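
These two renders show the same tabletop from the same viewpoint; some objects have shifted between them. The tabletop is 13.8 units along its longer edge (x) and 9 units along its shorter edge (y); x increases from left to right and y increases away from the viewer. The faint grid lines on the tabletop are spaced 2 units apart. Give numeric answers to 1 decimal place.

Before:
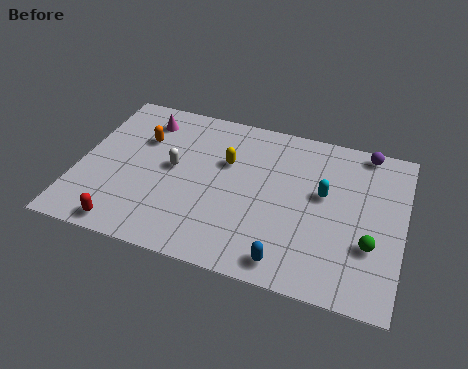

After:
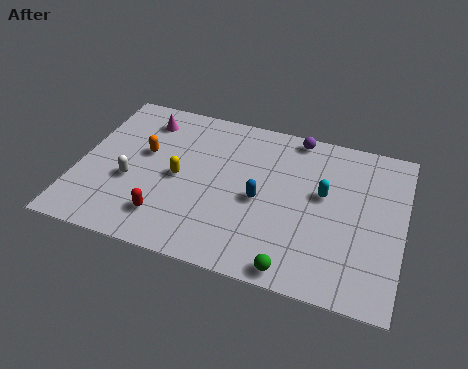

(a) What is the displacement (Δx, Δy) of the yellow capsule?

(-1.9, -1.5)

From the two frames, the yellow capsule sits at roughly (6.2, 5.8) before and (4.3, 4.3) after.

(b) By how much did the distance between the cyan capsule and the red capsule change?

-1.9

They were about 9.1 units apart before and 7.2 after — 1.9 units closer together.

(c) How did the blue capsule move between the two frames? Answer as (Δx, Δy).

(-1.4, 3.0)

The blue capsule was at about (9.2, 1.1) and moved to about (7.8, 4.1).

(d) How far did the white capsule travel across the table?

2.1

From (4.0, 4.8) to (2.3, 3.5), the white capsule covered √(1.7² + 1.3²) ≈ 2.1 units.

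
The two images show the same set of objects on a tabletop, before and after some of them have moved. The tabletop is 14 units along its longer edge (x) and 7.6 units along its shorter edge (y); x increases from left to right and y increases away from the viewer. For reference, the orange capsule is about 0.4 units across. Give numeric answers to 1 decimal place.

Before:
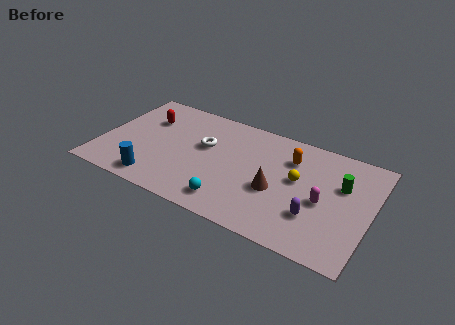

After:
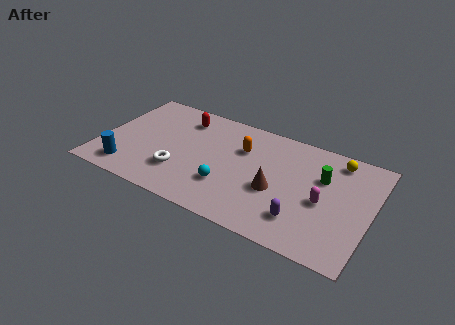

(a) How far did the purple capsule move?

0.8

The purple capsule moved from about (11.3, 2.3) to (10.7, 1.8), a distance of √(0.6² + 0.5²) ≈ 0.8.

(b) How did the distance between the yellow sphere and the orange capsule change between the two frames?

+3.6

They were about 1.4 units apart before and 5.0 after — 3.6 units further apart.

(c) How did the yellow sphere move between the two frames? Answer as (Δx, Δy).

(1.8, 2.2)

The yellow sphere started near (10.2, 4.3) and ended near (12.0, 6.5).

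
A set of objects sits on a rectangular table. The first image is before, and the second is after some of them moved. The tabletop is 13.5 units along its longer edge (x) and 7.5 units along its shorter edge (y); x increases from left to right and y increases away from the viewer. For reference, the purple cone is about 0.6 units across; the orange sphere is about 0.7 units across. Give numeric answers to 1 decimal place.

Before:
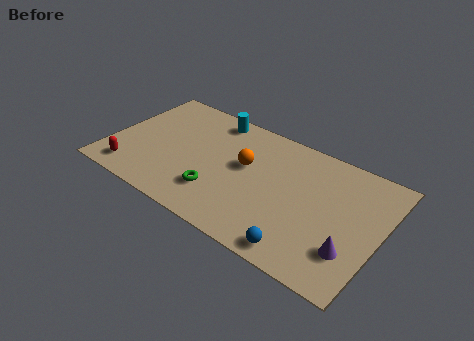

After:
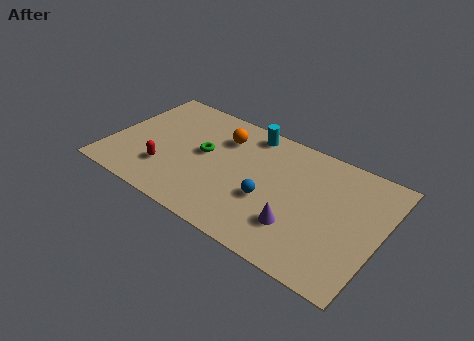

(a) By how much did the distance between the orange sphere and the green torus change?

-0.9

Before: roughly 2.6 units apart; after: 1.7. That's 0.9 units closer together.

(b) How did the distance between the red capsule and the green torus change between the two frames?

-1.8

Before: roughly 4.4 units apart; after: 2.6. That's 1.8 units closer together.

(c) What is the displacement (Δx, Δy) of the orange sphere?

(-1.4, 1.2)

From the two frames, the orange sphere sits at roughly (6.7, 4.4) before and (5.3, 5.6) after.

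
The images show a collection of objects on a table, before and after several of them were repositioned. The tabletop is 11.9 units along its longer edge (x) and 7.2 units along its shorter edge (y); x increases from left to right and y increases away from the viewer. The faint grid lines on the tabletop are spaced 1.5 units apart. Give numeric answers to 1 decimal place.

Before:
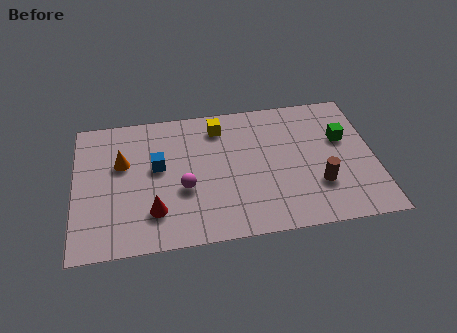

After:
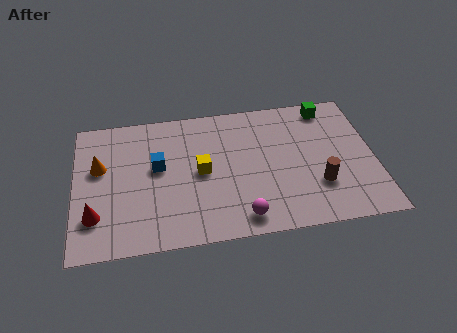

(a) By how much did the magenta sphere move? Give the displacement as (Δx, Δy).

(2.2, -1.8)

From the two frames, the magenta sphere sits at roughly (4.3, 2.8) before and (6.5, 1.0) after.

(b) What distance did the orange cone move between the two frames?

0.9

The orange cone moved from about (1.9, 4.5) to (1.0, 4.4), a distance of √(0.9² + 0.1²) ≈ 0.9.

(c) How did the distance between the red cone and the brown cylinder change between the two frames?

+2.3

They were about 6.5 units apart before and 8.8 after — 2.3 units further apart.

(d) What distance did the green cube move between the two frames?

1.9

The green cube was near (10.7, 4.5) before and (10.2, 6.3) after, so it travelled √(0.5² + 1.8²) ≈ 1.9 units.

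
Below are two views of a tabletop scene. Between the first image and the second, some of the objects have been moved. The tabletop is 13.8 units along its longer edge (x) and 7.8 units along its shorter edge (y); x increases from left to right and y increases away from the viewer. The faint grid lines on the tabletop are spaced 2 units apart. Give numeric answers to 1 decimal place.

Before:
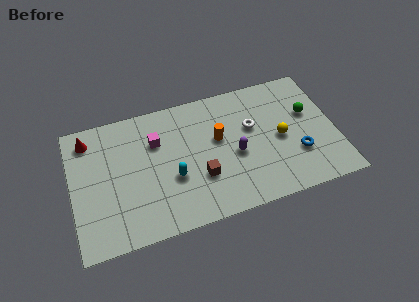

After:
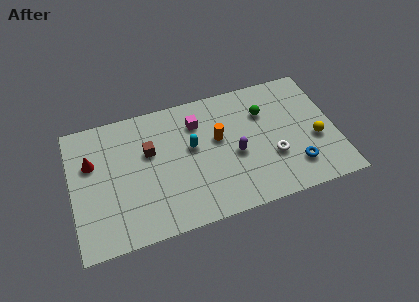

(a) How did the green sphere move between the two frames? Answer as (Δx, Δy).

(-2.3, 0.7)

The green sphere was at about (12.5, 4.8) and moved to about (10.2, 5.5).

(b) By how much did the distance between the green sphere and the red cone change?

-2.5

The distance was about 11.6 in the first image and 9.1 in the second, so they moved 2.5 units closer together.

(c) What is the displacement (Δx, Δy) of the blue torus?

(-0.2, -0.7)

From the two frames, the blue torus sits at roughly (11.7, 2.5) before and (11.5, 1.8) after.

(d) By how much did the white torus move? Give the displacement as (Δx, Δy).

(0.9, -2.1)

From the two frames, the white torus sits at roughly (9.5, 4.8) before and (10.4, 2.7) after.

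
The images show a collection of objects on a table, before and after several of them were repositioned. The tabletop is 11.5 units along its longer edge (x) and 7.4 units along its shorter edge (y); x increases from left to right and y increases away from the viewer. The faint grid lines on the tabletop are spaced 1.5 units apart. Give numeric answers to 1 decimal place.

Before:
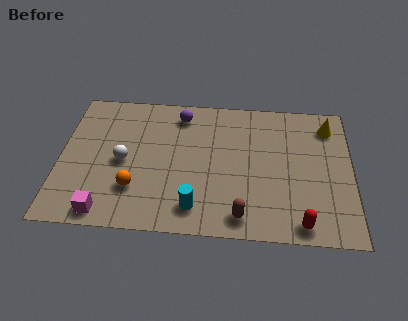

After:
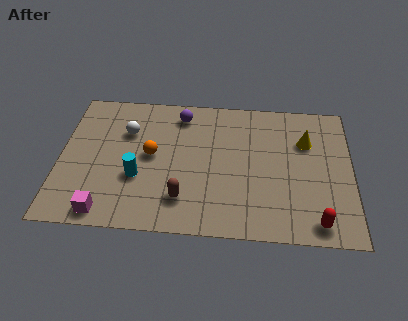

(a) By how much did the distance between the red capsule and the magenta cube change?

+0.6

The distance was about 7.6 in the first image and 8.2 in the second, so they moved 0.6 units further apart.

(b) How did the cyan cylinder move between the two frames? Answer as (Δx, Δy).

(-2.3, 1.4)

From the two frames, the cyan cylinder sits at roughly (5.4, 1.3) before and (3.1, 2.7) after.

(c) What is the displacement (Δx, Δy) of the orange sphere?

(0.6, 1.8)

The orange sphere started near (3.0, 2.1) and ended near (3.6, 3.9).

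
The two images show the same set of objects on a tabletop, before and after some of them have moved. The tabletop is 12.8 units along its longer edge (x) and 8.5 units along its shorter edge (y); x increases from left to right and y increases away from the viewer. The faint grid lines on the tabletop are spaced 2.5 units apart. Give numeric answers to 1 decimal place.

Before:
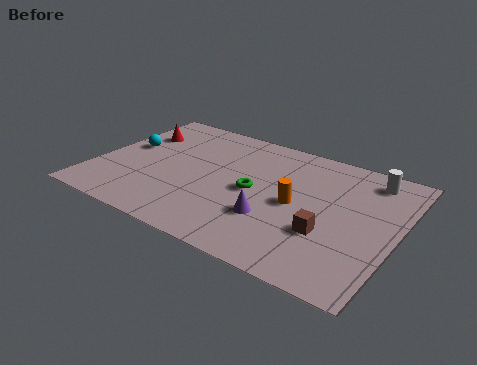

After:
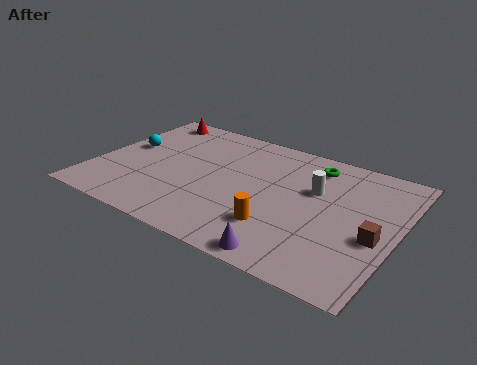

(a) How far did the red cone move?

1.5

The red cone moved from about (1.3, 6.0) to (1.5, 7.5), a distance of √(0.2² + 1.5²) ≈ 1.5.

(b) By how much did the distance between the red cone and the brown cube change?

+1.9

They were about 9.3 units apart before and 11.2 after — 1.9 units further apart.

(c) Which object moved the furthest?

the green torus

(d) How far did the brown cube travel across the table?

2.0

The brown cube moved from about (10.1, 2.9) to (12.0, 3.5), a distance of √(1.9² + 0.6²) ≈ 2.0.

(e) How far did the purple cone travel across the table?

2.1

The purple cone moved from about (7.8, 2.7) to (8.8, 0.8), a distance of √(1.0² + 1.9²) ≈ 2.1.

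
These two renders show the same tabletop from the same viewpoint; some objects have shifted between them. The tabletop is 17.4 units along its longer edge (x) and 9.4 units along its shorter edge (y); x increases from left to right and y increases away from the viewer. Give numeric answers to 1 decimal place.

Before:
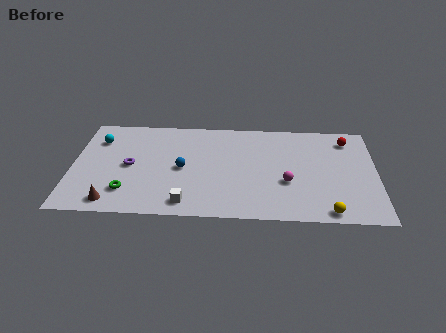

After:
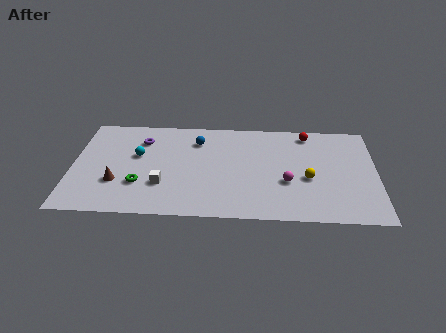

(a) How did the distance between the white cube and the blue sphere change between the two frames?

+1.5

They were about 3.2 units apart before and 4.7 after — 1.5 units further apart.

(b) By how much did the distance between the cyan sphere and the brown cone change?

-3.1

They were about 5.9 units apart before and 2.8 after — 3.1 units closer together.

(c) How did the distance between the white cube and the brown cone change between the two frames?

-1.6

The distance was about 4.2 in the first image and 2.6 in the second, so they moved 1.6 units closer together.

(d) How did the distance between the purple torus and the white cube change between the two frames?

-0.3

The distance was about 4.7 in the first image and 4.4 in the second, so they moved 0.3 units closer together.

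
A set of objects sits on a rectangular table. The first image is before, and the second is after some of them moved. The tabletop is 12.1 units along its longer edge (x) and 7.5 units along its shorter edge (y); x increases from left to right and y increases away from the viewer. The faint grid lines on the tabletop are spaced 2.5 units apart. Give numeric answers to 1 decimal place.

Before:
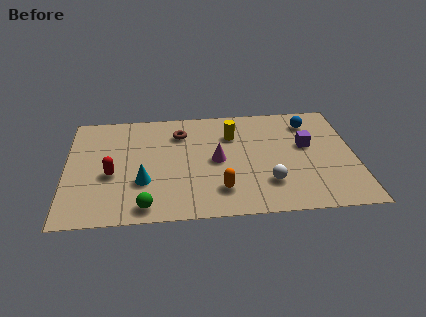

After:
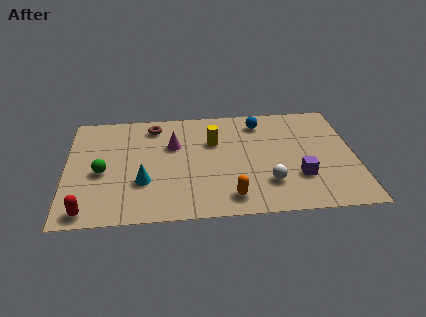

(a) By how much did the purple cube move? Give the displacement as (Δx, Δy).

(-0.4, -2.1)

From the two frames, the purple cube sits at roughly (10.1, 4.4) before and (9.7, 2.3) after.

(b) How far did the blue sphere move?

2.1

The blue sphere moved from about (10.3, 6.0) to (8.2, 6.2), a distance of √(2.1² + 0.2²) ≈ 2.1.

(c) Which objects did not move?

the white sphere and the cyan cone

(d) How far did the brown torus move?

1.3

The brown torus was near (4.8, 5.7) before and (3.7, 6.3) after, so it travelled √(1.1² + 0.6²) ≈ 1.3 units.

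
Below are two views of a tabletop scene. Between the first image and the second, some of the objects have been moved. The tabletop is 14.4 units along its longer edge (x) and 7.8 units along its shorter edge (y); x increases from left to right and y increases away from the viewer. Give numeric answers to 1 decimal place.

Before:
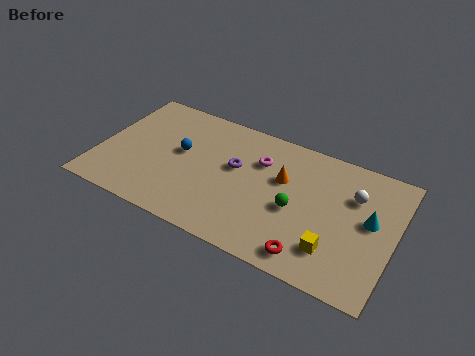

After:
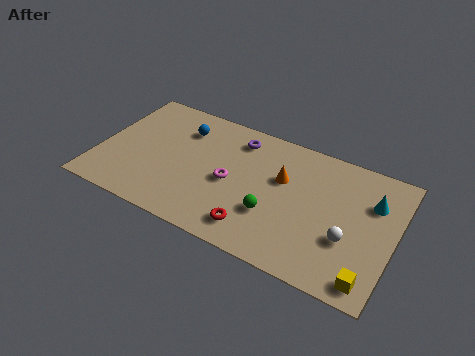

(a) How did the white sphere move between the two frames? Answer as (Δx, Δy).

(0.0, -2.6)

From the two frames, the white sphere sits at roughly (12.3, 5.4) before and (12.3, 2.8) after.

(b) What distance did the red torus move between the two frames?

2.7

From (10.7, 1.1) to (8.0, 1.4), the red torus covered √(2.7² + 0.3²) ≈ 2.7 units.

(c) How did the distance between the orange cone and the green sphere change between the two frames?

+0.6

The distance was about 1.7 in the first image and 2.3 in the second, so they moved 0.6 units further apart.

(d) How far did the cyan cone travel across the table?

1.1

The cyan cone moved from about (13.2, 4.3) to (13.2, 5.4), a distance of √(0.0² + 1.1²) ≈ 1.1.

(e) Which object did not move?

the orange cone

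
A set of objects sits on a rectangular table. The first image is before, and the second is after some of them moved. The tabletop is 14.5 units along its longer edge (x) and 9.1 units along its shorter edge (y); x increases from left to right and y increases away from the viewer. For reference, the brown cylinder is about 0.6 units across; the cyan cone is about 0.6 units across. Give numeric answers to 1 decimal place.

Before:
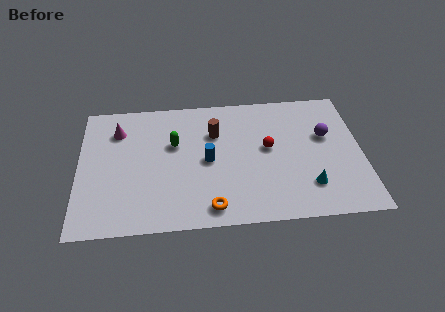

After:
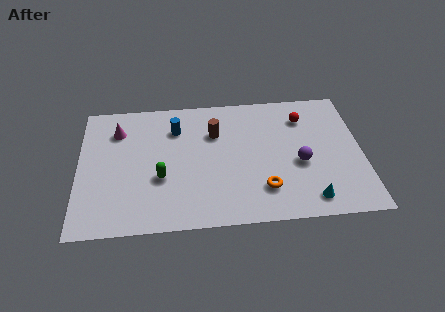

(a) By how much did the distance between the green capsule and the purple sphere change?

-0.7

Before: roughly 7.8 units apart; after: 7.1. That's 0.7 units closer together.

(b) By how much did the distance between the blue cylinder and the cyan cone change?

+3.1

The distance was about 5.6 in the first image and 8.7 in the second, so they moved 3.1 units further apart.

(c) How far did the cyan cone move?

0.9

The cyan cone was near (11.7, 2.2) before and (11.7, 1.3) after, so it travelled √(0.0² + 0.9²) ≈ 0.9 units.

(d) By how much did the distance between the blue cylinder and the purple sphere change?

+0.8

They were about 6.2 units apart before and 7.0 after — 0.8 units further apart.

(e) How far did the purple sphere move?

2.3

The purple sphere moved from about (12.7, 5.6) to (11.3, 3.8), a distance of √(1.4² + 1.8²) ≈ 2.3.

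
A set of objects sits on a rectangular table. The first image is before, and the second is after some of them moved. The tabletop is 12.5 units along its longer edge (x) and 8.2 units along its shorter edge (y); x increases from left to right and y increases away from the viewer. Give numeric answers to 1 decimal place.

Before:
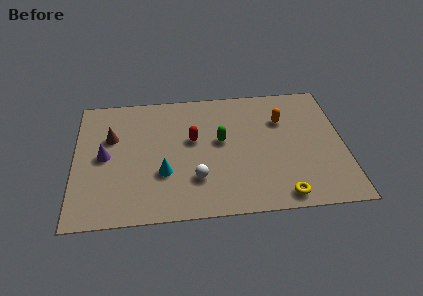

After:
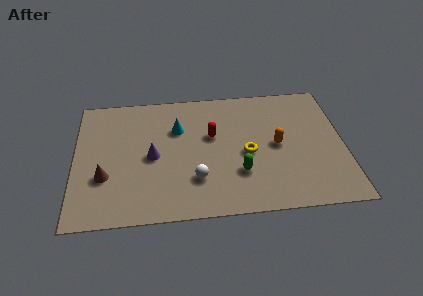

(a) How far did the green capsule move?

2.2

From (6.8, 4.6) to (7.6, 2.5), the green capsule covered √(0.8² + 2.1²) ≈ 2.2 units.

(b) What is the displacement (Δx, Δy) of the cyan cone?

(0.7, 2.8)

From the two frames, the cyan cone sits at roughly (4.1, 2.8) before and (4.8, 5.6) after.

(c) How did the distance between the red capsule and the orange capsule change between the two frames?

-1.2

Before: roughly 4.3 units apart; after: 3.1. That's 1.2 units closer together.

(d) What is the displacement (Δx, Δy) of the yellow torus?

(-1.5, 2.8)

The yellow torus was at about (9.5, 0.9) and moved to about (8.0, 3.7).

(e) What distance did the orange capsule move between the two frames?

1.6

The orange capsule was near (9.7, 5.7) before and (9.4, 4.1) after, so it travelled √(0.3² + 1.6²) ≈ 1.6 units.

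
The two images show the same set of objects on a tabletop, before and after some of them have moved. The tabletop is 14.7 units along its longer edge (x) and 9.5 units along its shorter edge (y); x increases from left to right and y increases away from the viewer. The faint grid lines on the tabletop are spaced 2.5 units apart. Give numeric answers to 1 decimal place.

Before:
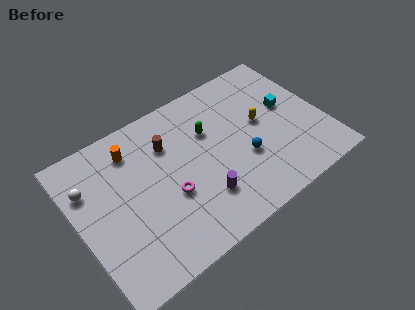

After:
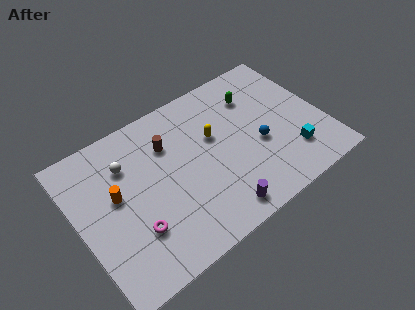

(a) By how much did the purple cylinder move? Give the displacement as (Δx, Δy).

(0.7, -1.3)

The purple cylinder was at about (6.9, 2.5) and moved to about (7.6, 1.2).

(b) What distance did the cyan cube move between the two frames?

3.1

The cyan cube moved from about (12.8, 5.4) to (12.4, 2.3), a distance of √(0.4² + 3.1²) ≈ 3.1.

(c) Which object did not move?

the brown cylinder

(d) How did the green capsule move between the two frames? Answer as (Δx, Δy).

(3.0, 0.8)

From the two frames, the green capsule sits at roughly (8.1, 6.3) before and (11.1, 7.1) after.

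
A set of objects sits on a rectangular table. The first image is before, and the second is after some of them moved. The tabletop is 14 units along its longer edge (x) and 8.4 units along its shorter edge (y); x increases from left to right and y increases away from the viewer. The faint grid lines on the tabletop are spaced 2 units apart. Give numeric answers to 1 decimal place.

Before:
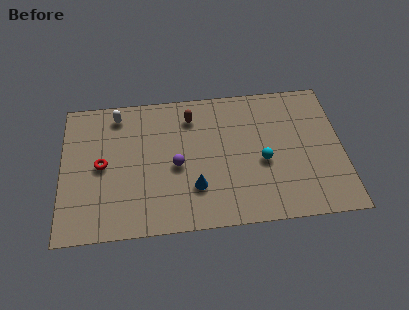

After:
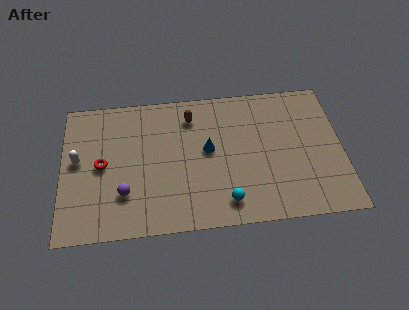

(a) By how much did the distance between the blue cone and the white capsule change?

+0.4

Before: roughly 6.1 units apart; after: 6.5. That's 0.4 units further apart.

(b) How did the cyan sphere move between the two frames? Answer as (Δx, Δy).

(-1.9, -2.2)

The cyan sphere started near (10.0, 3.6) and ended near (8.1, 1.4).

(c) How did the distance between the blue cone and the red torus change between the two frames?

+0.4

They were about 4.9 units apart before and 5.3 after — 0.4 units further apart.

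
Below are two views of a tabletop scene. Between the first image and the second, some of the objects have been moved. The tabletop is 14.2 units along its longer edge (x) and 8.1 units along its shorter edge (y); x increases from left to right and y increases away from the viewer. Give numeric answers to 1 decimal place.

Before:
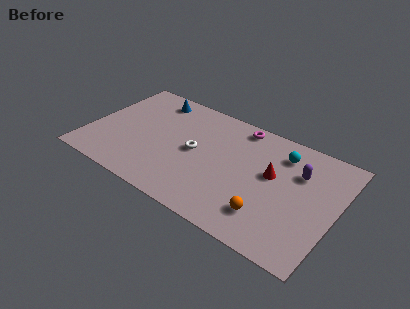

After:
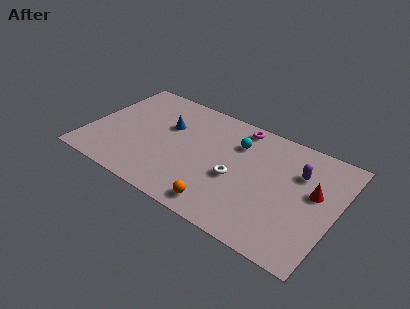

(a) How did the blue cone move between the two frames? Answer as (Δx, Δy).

(1.2, -1.7)

The blue cone was at about (3.1, 6.9) and moved to about (4.3, 5.2).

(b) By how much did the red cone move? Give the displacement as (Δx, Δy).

(2.4, 0.0)

The red cone started near (10.5, 4.7) and ended near (12.9, 4.7).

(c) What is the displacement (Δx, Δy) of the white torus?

(2.5, -0.7)

From the two frames, the white torus sits at roughly (6.1, 4.1) before and (8.6, 3.4) after.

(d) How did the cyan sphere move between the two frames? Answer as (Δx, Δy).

(-2.5, -0.5)

The cyan sphere started near (10.8, 6.4) and ended near (8.3, 5.9).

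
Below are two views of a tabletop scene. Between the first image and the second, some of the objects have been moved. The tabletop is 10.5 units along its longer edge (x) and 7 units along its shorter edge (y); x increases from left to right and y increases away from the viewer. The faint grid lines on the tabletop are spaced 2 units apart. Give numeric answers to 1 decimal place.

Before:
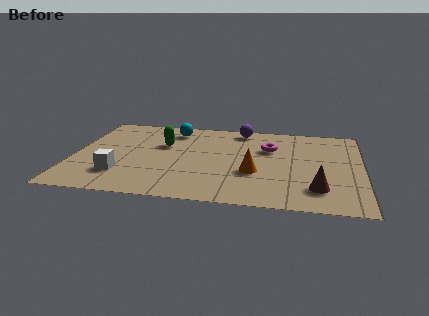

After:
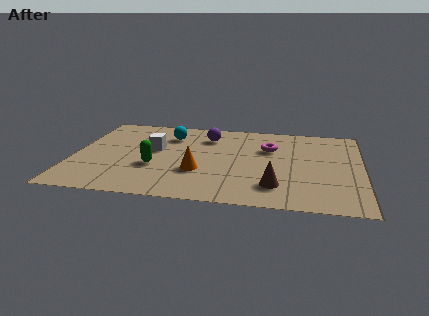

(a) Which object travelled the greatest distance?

the white cube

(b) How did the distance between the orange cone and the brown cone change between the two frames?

+0.4

The distance was about 2.5 in the first image and 2.9 in the second, so they moved 0.4 units further apart.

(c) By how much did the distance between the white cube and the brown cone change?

-2.0

Before: roughly 7.1 units apart; after: 5.1. That's 2.0 units closer together.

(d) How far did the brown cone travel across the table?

1.5

From (8.9, 1.6) to (7.4, 1.6), the brown cone covered √(1.5² + 0.0²) ≈ 1.5 units.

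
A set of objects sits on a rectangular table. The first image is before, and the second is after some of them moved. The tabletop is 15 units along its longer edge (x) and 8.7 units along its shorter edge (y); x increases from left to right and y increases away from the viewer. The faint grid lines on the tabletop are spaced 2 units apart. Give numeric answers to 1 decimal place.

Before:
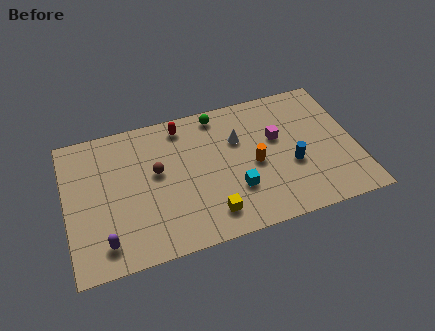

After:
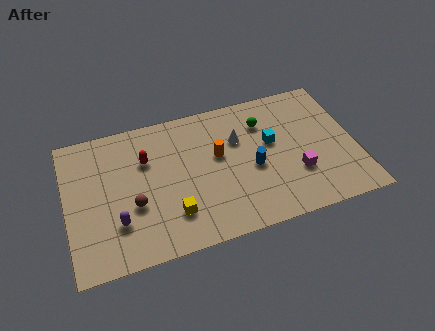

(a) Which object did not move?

the white cone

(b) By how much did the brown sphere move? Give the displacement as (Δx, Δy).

(-1.3, -1.7)

The brown sphere was at about (4.7, 5.0) and moved to about (3.4, 3.3).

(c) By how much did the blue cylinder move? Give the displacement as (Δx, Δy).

(-2.0, 0.4)

The blue cylinder started near (11.6, 3.4) and ended near (9.6, 3.8).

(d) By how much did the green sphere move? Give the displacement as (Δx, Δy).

(2.3, -1.2)

The green sphere started near (8.1, 7.7) and ended near (10.4, 6.5).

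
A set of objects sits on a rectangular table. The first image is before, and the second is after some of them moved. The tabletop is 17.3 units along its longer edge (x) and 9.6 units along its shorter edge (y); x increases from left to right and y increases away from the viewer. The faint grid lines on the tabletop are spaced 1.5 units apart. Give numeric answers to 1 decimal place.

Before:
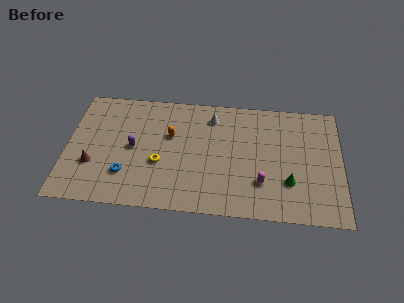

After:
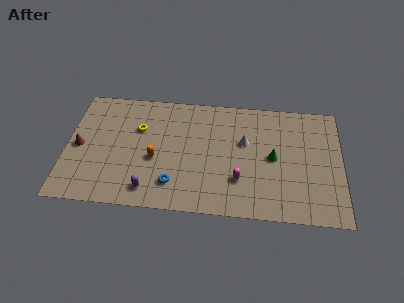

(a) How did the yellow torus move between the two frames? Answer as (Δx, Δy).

(-1.4, 2.7)

The yellow torus was at about (5.9, 3.7) and moved to about (4.5, 6.4).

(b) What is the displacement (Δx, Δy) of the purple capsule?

(1.1, -3.3)

The purple capsule was at about (4.2, 4.8) and moved to about (5.3, 1.5).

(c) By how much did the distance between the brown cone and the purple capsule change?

+2.5

They were about 3.0 units apart before and 5.5 after — 2.5 units further apart.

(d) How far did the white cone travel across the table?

2.8

The white cone moved from about (9.1, 7.8) to (11.2, 5.9), a distance of √(2.1² + 1.9²) ≈ 2.8.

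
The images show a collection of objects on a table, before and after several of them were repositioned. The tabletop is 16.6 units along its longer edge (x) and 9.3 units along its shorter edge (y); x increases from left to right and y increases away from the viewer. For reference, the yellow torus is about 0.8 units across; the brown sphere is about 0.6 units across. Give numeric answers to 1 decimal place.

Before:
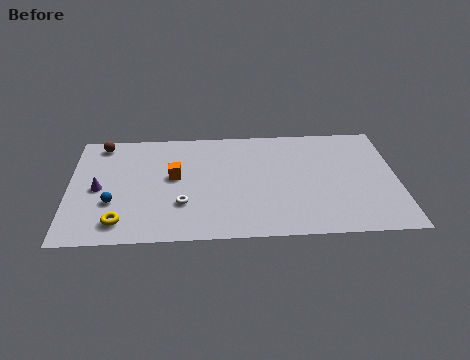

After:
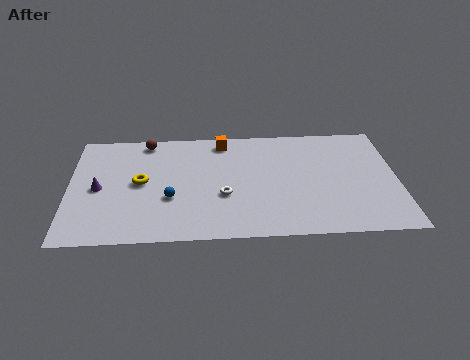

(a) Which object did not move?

the purple cone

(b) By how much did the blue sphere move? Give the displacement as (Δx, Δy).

(2.9, 0.2)

The blue sphere started near (2.2, 3.2) and ended near (5.1, 3.4).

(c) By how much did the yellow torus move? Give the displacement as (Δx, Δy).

(1.0, 3.2)

The yellow torus was at about (2.6, 1.6) and moved to about (3.6, 4.8).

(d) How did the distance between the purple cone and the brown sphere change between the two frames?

+0.8

They were about 3.8 units apart before and 4.6 after — 0.8 units further apart.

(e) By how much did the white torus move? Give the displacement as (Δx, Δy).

(2.1, 0.6)

The white torus started near (5.7, 2.9) and ended near (7.8, 3.5).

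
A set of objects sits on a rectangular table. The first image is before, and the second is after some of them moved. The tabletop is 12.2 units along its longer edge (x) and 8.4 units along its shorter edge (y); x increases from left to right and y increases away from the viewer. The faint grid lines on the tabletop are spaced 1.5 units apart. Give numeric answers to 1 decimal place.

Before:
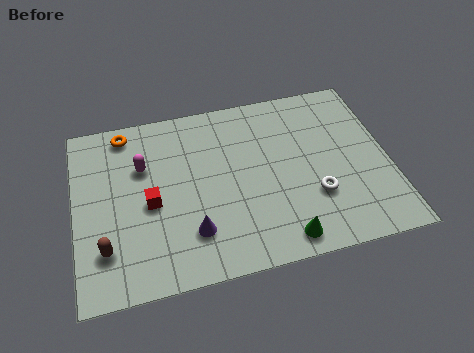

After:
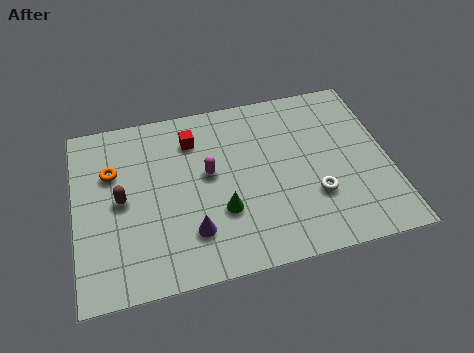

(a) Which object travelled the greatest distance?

the red cube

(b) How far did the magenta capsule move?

2.7

From (2.7, 5.6) to (5.2, 4.7), the magenta capsule covered √(2.5² + 0.9²) ≈ 2.7 units.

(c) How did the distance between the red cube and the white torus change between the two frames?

-0.5

The distance was about 6.4 in the first image and 5.9 in the second, so they moved 0.5 units closer together.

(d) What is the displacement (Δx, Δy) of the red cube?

(1.8, 2.7)

The red cube started near (2.9, 3.8) and ended near (4.7, 6.5).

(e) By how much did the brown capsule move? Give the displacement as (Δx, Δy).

(0.7, 2.1)

The brown capsule was at about (1.1, 2.1) and moved to about (1.8, 4.2).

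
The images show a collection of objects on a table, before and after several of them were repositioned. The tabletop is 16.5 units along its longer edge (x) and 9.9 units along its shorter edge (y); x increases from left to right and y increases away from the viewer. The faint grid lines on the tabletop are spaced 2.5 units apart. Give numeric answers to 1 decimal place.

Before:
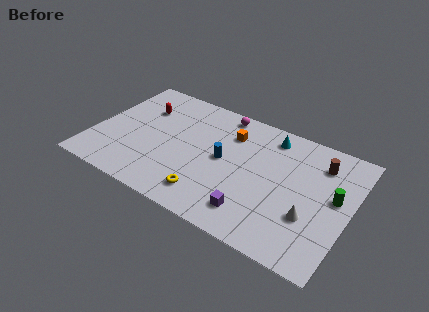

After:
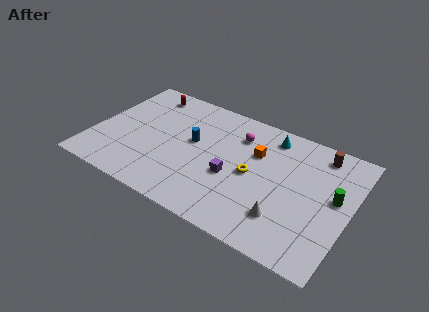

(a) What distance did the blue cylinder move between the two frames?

2.2

The blue cylinder moved from about (8.4, 5.1) to (6.3, 5.6), a distance of √(2.1² + 0.5²) ≈ 2.2.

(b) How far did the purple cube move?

2.7

The purple cube was near (10.8, 1.9) before and (9.1, 4.0) after, so it travelled √(1.7² + 2.1²) ≈ 2.7 units.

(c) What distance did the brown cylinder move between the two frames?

0.8

The brown cylinder moved from about (14.3, 7.7) to (14.2, 8.5), a distance of √(0.1² + 0.8²) ≈ 0.8.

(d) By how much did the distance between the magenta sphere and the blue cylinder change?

-0.6

Before: roughly 3.9 units apart; after: 3.3. That's 0.6 units closer together.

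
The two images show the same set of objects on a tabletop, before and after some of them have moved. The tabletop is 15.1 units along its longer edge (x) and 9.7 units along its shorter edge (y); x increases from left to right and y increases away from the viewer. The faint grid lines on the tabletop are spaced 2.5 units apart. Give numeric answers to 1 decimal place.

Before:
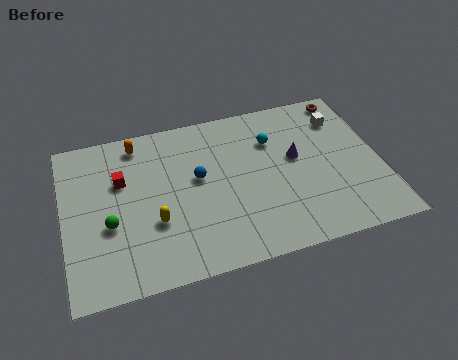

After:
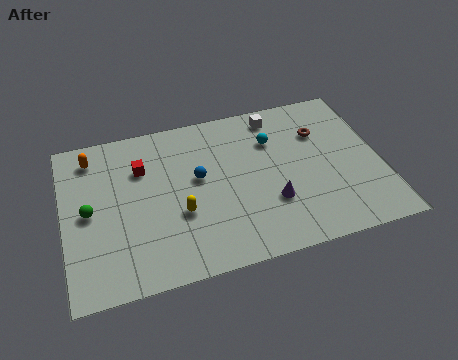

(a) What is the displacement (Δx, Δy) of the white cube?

(-3.1, 1.0)

The white cube started near (13.5, 7.4) and ended near (10.4, 8.4).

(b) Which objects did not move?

the blue sphere and the cyan sphere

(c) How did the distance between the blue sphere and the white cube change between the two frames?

-2.4

The distance was about 7.3 in the first image and 4.9 in the second, so they moved 2.4 units closer together.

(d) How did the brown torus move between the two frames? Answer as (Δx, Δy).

(-1.5, -1.9)

The brown torus started near (13.9, 8.7) and ended near (12.4, 6.8).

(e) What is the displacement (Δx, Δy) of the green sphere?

(-0.9, 1.0)

From the two frames, the green sphere sits at roughly (2.1, 3.8) before and (1.2, 4.8) after.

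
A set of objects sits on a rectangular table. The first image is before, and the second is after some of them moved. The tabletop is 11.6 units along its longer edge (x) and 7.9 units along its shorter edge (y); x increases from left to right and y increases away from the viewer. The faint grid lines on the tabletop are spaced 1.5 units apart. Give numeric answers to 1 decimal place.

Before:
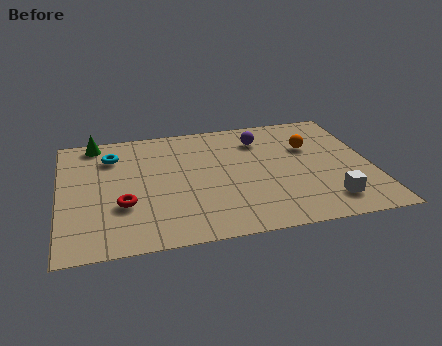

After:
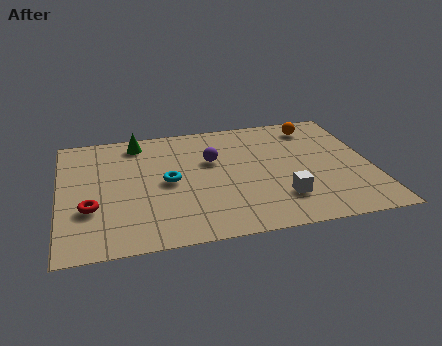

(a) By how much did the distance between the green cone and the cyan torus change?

+1.8

The distance was about 1.3 in the first image and 3.1 in the second, so they moved 1.8 units further apart.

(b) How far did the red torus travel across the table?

1.2

The red torus was near (2.3, 2.7) before and (1.1, 2.7) after, so it travelled √(1.2² + 0.0²) ≈ 1.2 units.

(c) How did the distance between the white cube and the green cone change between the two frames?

-3.1

Before: roughly 10.1 units apart; after: 7.0. That's 3.1 units closer together.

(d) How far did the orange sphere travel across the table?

1.4

From (9.4, 5.2) to (9.7, 6.6), the orange sphere covered √(0.3² + 1.4²) ≈ 1.4 units.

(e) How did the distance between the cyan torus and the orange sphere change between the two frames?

-1.1

The distance was about 7.4 in the first image and 6.3 in the second, so they moved 1.1 units closer together.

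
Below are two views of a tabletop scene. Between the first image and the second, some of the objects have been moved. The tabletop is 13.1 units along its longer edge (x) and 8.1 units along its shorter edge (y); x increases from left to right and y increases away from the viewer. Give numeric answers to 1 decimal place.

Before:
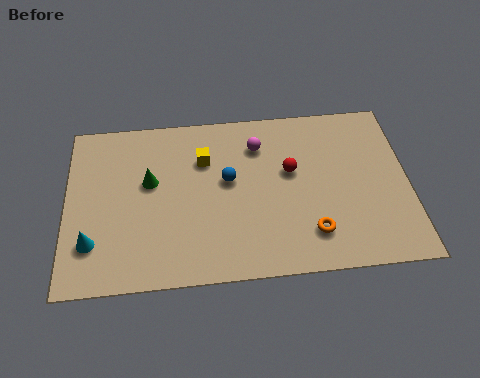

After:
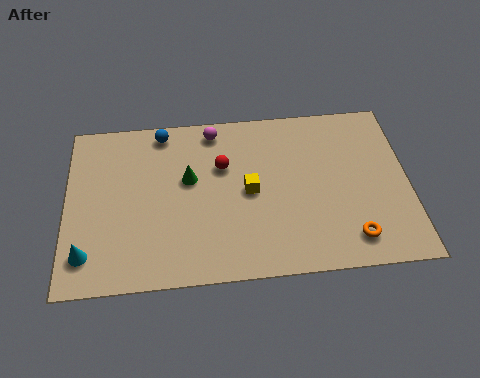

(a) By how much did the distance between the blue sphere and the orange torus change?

+5.0

The distance was about 4.2 in the first image and 9.2 in the second, so they moved 5.0 units further apart.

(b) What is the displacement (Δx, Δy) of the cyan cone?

(-0.2, -0.5)

The cyan cone was at about (1.0, 2.1) and moved to about (0.8, 1.6).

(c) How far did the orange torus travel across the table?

1.6

From (9.3, 1.8) to (10.8, 1.4), the orange torus covered √(1.5² + 0.4²) ≈ 1.6 units.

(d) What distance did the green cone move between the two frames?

1.5

The green cone moved from about (3.2, 4.8) to (4.7, 4.8), a distance of √(1.5² + 0.0²) ≈ 1.5.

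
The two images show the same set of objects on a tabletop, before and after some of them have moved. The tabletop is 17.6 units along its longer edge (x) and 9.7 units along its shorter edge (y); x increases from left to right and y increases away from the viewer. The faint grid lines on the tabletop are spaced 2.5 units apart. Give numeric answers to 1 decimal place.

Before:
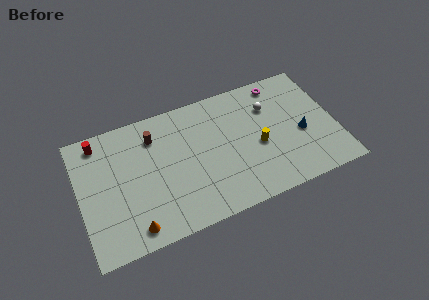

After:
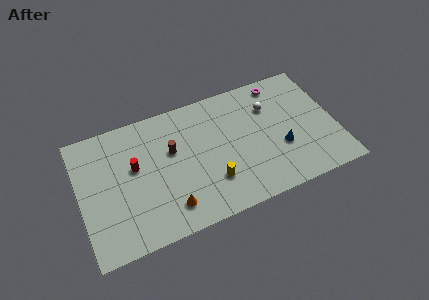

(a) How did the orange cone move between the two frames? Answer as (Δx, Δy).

(2.5, 0.6)

From the two frames, the orange cone sits at roughly (3.3, 1.3) before and (5.8, 1.9) after.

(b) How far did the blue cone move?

1.6

The blue cone moved from about (15.2, 4.1) to (13.7, 3.5), a distance of √(1.5² + 0.6²) ≈ 1.6.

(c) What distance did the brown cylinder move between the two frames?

1.9

From (5.3, 7.5) to (6.4, 6.0), the brown cylinder covered √(1.1² + 1.5²) ≈ 1.9 units.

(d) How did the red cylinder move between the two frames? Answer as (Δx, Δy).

(2.2, -2.7)

From the two frames, the red cylinder sits at roughly (1.6, 8.4) before and (3.8, 5.7) after.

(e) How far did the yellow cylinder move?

3.7

From (12.2, 4.2) to (8.8, 2.7), the yellow cylinder covered √(3.4² + 1.5²) ≈ 3.7 units.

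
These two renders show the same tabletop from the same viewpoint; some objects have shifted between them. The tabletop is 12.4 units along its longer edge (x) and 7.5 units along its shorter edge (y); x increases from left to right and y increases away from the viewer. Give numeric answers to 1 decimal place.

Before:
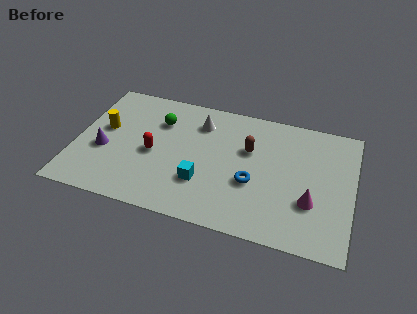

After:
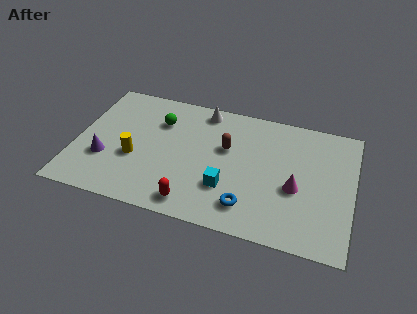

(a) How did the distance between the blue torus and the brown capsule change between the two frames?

+1.4

They were about 1.9 units apart before and 3.3 after — 1.4 units further apart.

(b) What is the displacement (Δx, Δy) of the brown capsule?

(-1.0, -0.2)

From the two frames, the brown capsule sits at roughly (7.7, 4.8) before and (6.7, 4.6) after.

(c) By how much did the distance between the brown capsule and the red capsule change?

-0.6

The distance was about 4.4 in the first image and 3.8 in the second, so they moved 0.6 units closer together.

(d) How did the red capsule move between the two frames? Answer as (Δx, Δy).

(2.0, -2.4)

The red capsule started near (3.5, 3.4) and ended near (5.5, 1.0).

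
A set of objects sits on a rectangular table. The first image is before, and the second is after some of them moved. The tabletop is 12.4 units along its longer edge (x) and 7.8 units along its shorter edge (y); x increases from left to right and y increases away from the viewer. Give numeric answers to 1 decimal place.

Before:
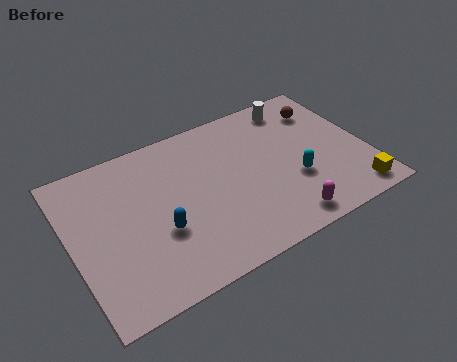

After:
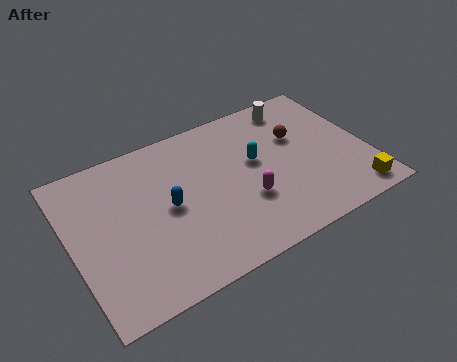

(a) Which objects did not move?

the white cylinder and the yellow cube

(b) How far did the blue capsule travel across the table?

1.1

From (3.5, 2.9) to (4.0, 3.9), the blue capsule covered √(0.5² + 1.0²) ≈ 1.1 units.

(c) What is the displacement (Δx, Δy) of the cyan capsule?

(-1.4, 1.7)

The cyan capsule started near (9.2, 2.8) and ended near (7.8, 4.5).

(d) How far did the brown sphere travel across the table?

1.6

The brown sphere was near (11.0, 6.0) before and (9.7, 5.0) after, so it travelled √(1.3² + 1.0²) ≈ 1.6 units.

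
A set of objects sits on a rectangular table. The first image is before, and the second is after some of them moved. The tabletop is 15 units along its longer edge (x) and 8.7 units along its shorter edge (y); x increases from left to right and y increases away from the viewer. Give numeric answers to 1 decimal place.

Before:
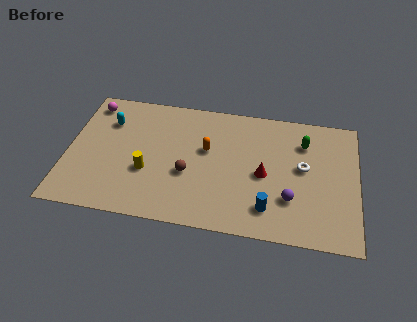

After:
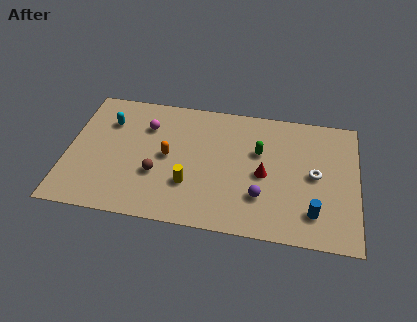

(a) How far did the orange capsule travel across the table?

2.2

The orange capsule was near (7.2, 5.2) before and (5.2, 4.4) after, so it travelled √(2.0² + 0.8²) ≈ 2.2 units.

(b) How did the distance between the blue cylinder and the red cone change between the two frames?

+1.1

The distance was about 2.2 in the first image and 3.3 in the second, so they moved 1.1 units further apart.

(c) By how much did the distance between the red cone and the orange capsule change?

+1.8

The distance was about 3.2 in the first image and 5.0 in the second, so they moved 1.8 units further apart.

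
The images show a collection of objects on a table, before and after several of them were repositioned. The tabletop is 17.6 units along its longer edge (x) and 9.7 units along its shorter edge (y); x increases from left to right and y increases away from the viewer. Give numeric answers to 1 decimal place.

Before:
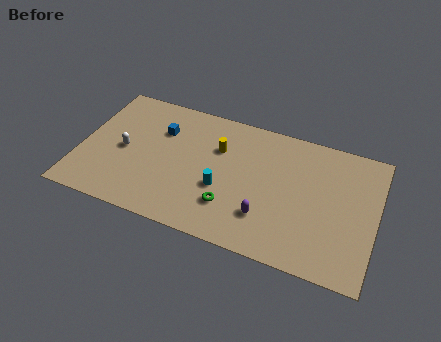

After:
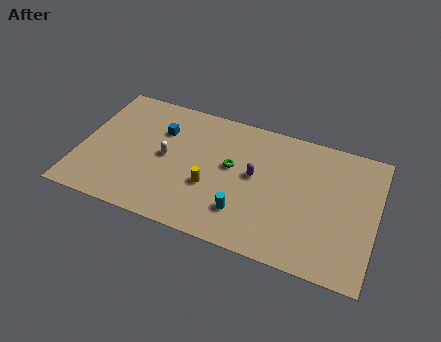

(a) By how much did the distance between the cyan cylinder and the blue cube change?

+1.9

The distance was about 5.1 in the first image and 7.0 in the second, so they moved 1.9 units further apart.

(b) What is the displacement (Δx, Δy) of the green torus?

(-0.2, 2.9)

The green torus started near (9.2, 2.6) and ended near (9.0, 5.5).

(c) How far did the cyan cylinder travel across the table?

1.9

From (8.6, 3.7) to (10.0, 2.4), the cyan cylinder covered √(1.4² + 1.3²) ≈ 1.9 units.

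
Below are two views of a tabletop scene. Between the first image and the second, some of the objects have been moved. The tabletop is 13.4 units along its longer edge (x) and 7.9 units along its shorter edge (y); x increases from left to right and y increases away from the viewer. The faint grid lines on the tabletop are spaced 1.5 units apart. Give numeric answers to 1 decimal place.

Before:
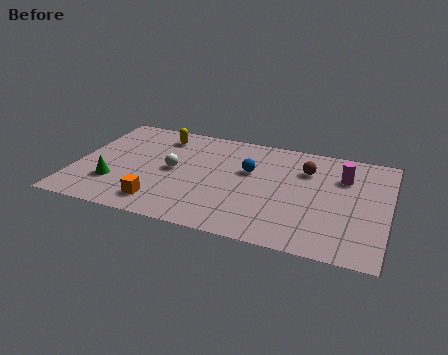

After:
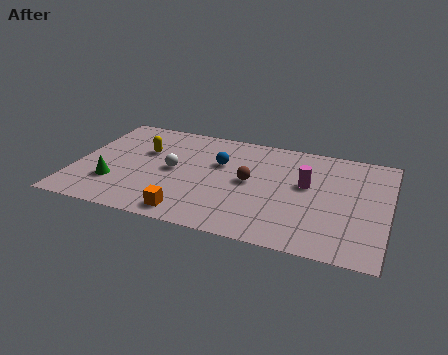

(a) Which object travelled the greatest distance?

the brown sphere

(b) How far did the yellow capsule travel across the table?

1.5

The yellow capsule moved from about (3.4, 6.5) to (2.8, 5.1), a distance of √(0.6² + 1.4²) ≈ 1.5.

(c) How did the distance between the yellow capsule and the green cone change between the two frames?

-1.5

They were about 4.5 units apart before and 3.0 after — 1.5 units closer together.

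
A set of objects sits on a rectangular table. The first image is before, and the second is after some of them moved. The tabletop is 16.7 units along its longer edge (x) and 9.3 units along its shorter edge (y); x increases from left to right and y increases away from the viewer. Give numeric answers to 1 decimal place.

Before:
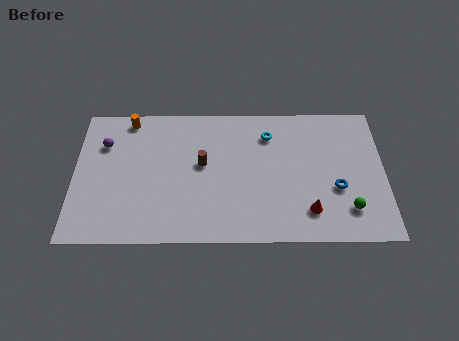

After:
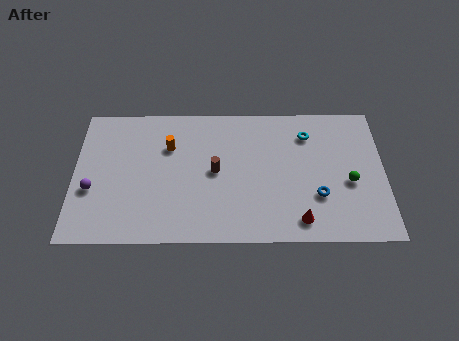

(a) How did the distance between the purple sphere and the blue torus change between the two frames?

-0.8

They were about 12.9 units apart before and 12.1 after — 0.8 units closer together.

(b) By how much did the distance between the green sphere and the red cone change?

+1.6

They were about 2.1 units apart before and 3.7 after — 1.6 units further apart.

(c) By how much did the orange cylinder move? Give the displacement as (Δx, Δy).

(2.2, -1.9)

The orange cylinder started near (2.9, 8.3) and ended near (5.1, 6.4).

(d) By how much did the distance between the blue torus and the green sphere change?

+0.4

They were about 1.5 units apart before and 1.9 after — 0.4 units further apart.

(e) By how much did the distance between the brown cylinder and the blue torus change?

-1.6

They were about 7.4 units apart before and 5.8 after — 1.6 units closer together.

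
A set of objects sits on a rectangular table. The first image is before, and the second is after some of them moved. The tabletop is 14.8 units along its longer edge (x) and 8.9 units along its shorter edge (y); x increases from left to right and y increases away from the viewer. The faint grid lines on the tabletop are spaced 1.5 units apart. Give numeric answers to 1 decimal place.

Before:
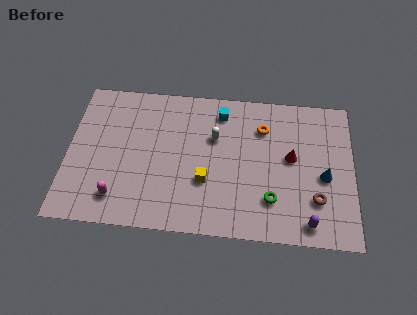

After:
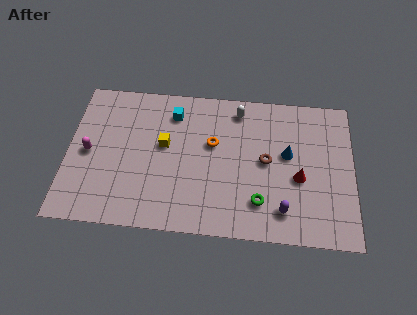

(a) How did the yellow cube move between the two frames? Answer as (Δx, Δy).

(-2.2, 2.0)

From the two frames, the yellow cube sits at roughly (7.2, 3.1) before and (5.0, 5.1) after.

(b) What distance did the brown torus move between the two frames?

3.3

The brown torus moved from about (12.9, 2.5) to (10.3, 4.6), a distance of √(2.6² + 2.1²) ≈ 3.3.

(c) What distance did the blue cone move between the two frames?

2.2

From (13.3, 3.9) to (11.4, 5.1), the blue cone covered √(1.9² + 1.2²) ≈ 2.2 units.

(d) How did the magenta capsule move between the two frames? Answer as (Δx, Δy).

(-1.6, 2.6)

From the two frames, the magenta capsule sits at roughly (2.7, 1.7) before and (1.1, 4.3) after.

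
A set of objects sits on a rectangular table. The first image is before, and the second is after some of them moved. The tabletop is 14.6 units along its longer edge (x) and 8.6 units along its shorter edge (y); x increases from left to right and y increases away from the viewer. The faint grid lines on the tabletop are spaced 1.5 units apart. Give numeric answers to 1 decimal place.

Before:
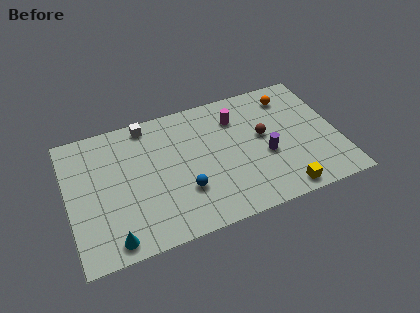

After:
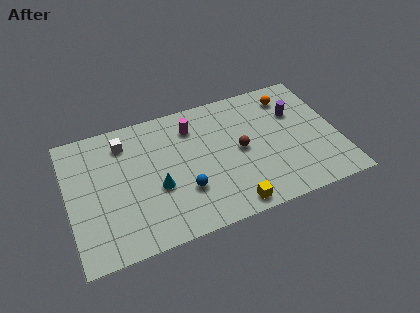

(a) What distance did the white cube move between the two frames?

1.5

The white cube was near (4.5, 7.7) before and (3.2, 6.9) after, so it travelled √(1.3² + 0.8²) ≈ 1.5 units.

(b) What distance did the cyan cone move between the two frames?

3.5

The cyan cone moved from about (2.1, 1.0) to (4.7, 3.4), a distance of √(2.6² + 2.4²) ≈ 3.5.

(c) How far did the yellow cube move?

2.8

The yellow cube was near (11.2, 0.9) before and (8.4, 0.9) after, so it travelled √(2.8² + 0.0²) ≈ 2.8 units.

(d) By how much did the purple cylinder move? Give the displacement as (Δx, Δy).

(1.9, 2.3)

From the two frames, the purple cylinder sits at roughly (10.6, 3.5) before and (12.5, 5.8) after.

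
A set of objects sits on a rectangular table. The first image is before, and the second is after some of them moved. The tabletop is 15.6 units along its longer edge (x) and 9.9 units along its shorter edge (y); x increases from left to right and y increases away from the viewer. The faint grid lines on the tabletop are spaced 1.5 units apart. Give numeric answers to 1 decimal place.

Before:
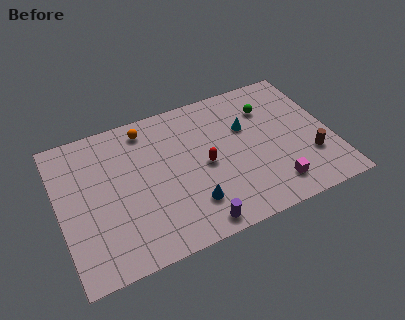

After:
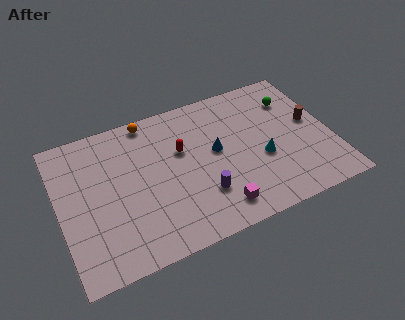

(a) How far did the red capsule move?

1.9

From (8.3, 4.7) to (7.1, 6.2), the red capsule covered √(1.2² + 1.5²) ≈ 1.9 units.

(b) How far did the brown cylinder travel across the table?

2.4

The brown cylinder moved from about (14.2, 3.0) to (14.6, 5.4), a distance of √(0.4² + 2.4²) ≈ 2.4.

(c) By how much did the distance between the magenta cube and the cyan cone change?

-1.0

The distance was about 4.7 in the first image and 3.7 in the second, so they moved 1.0 units closer together.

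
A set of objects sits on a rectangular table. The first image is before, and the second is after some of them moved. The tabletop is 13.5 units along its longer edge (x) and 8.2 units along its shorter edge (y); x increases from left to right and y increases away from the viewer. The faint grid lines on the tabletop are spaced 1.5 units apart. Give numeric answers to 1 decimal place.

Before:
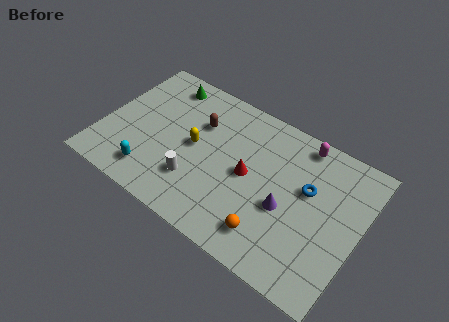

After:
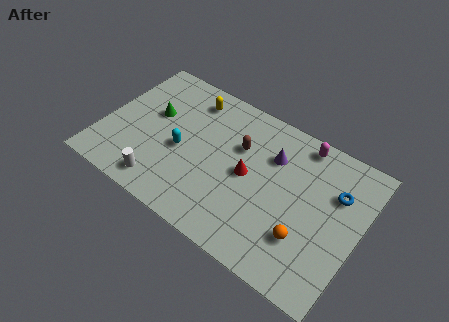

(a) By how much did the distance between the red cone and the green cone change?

-0.5

They were about 5.9 units apart before and 5.4 after — 0.5 units closer together.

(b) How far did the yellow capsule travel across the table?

2.7

From (4.8, 4.2) to (4.1, 6.8), the yellow capsule covered √(0.7² + 2.6²) ≈ 2.7 units.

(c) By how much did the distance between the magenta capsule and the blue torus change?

+0.3

The distance was about 2.4 in the first image and 2.7 in the second, so they moved 0.3 units further apart.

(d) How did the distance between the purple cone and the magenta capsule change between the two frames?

-1.9

The distance was about 3.9 in the first image and 2.0 in the second, so they moved 1.9 units closer together.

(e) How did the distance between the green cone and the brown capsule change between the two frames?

+2.0

They were about 2.6 units apart before and 4.6 after — 2.0 units further apart.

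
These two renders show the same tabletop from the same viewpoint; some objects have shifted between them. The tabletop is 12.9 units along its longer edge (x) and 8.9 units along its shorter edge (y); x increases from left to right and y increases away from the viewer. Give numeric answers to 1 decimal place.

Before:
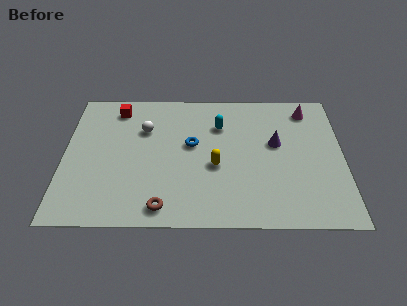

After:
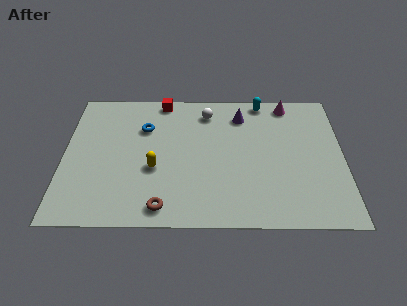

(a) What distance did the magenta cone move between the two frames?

1.0

From (11.3, 7.5) to (10.4, 7.9), the magenta cone covered √(0.9² + 0.4²) ≈ 1.0 units.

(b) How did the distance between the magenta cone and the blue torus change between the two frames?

+1.0

The distance was about 5.9 in the first image and 6.9 in the second, so they moved 1.0 units further apart.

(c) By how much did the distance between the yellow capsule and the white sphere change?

+0.4

The distance was about 4.1 in the first image and 4.5 in the second, so they moved 0.4 units further apart.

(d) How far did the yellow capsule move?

2.8

The yellow capsule was near (7.0, 3.7) before and (4.2, 3.5) after, so it travelled √(2.8² + 0.2²) ≈ 2.8 units.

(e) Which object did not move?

the brown torus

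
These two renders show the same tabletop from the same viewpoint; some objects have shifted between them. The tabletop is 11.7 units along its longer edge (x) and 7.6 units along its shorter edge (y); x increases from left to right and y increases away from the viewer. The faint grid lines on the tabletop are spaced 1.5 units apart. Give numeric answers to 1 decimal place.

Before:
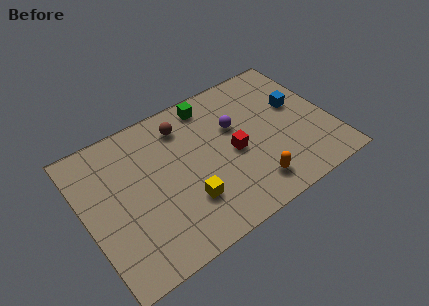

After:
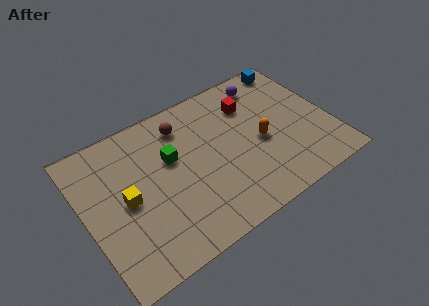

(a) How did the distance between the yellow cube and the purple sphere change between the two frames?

+3.9

The distance was about 3.8 in the first image and 7.7 in the second, so they moved 3.9 units further apart.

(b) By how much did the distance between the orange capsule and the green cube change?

-1.0

The distance was about 5.3 in the first image and 4.3 in the second, so they moved 1.0 units closer together.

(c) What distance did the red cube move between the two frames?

2.4

From (7.0, 3.5) to (8.2, 5.6), the red cube covered √(1.2² + 2.1²) ≈ 2.4 units.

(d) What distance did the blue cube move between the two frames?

2.3

The blue cube was near (10.3, 4.5) before and (10.6, 6.8) after, so it travelled √(0.3² + 2.3²) ≈ 2.3 units.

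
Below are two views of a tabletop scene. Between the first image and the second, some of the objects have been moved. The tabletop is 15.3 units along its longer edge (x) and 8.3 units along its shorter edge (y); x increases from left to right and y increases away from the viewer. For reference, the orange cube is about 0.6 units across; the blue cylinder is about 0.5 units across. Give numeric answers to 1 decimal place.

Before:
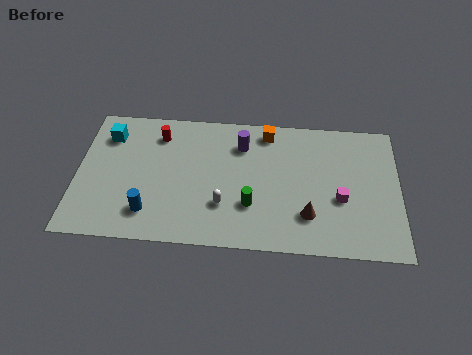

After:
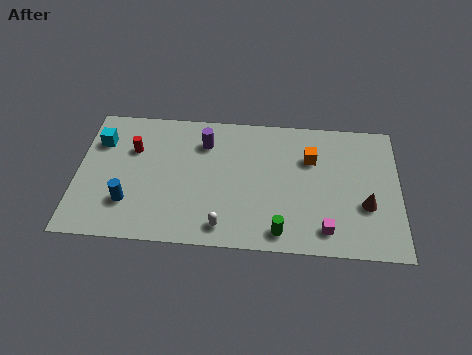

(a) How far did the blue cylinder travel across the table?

1.1

The blue cylinder moved from about (3.5, 1.8) to (2.5, 2.3), a distance of √(1.0² + 0.5²) ≈ 1.1.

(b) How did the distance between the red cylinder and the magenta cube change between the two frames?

+0.8

They were about 9.3 units apart before and 10.1 after — 0.8 units further apart.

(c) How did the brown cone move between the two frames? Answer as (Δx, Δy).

(2.7, 0.8)

The brown cone started near (11.0, 2.2) and ended near (13.7, 3.0).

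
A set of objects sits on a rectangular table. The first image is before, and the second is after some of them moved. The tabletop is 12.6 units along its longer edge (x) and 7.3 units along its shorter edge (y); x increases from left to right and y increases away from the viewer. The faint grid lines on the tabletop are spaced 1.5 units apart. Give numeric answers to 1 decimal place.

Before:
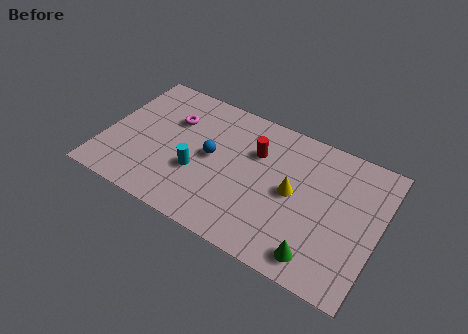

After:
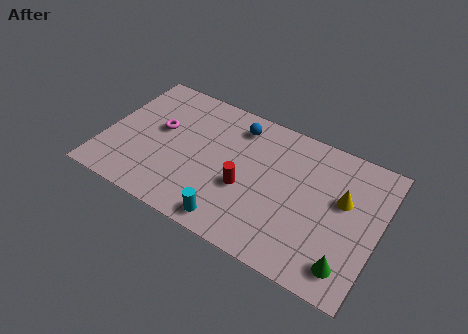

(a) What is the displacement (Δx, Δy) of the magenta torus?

(-0.5, -0.8)

From the two frames, the magenta torus sits at roughly (2.9, 5.0) before and (2.4, 4.2) after.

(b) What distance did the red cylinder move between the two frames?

2.1

The red cylinder moved from about (6.8, 5.0) to (6.6, 2.9), a distance of √(0.2² + 2.1²) ≈ 2.1.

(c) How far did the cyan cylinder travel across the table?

2.6

From (4.4, 2.7) to (6.3, 0.9), the cyan cylinder covered √(1.9² + 1.8²) ≈ 2.6 units.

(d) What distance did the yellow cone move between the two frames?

2.3

The yellow cone moved from about (8.7, 3.7) to (10.9, 4.4), a distance of √(2.2² + 0.7²) ≈ 2.3.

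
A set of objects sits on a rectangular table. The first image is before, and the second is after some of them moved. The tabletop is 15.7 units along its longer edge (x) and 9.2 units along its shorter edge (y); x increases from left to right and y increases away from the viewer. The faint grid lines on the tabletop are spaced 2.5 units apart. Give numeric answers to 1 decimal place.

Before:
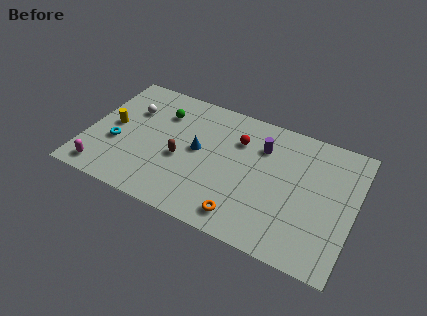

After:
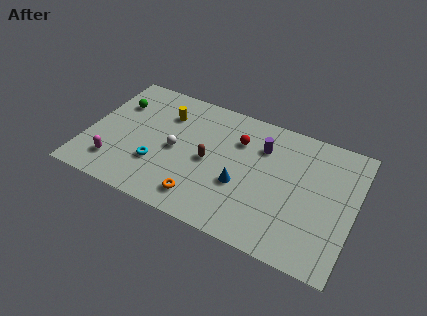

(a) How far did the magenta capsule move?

1.0

The magenta capsule was near (1.3, 1.2) before and (1.9, 2.0) after, so it travelled √(0.6² + 0.8²) ≈ 1.0 units.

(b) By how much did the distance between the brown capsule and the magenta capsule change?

+0.7

Before: roughly 5.1 units apart; after: 5.8. That's 0.7 units further apart.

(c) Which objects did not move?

the purple cylinder and the red sphere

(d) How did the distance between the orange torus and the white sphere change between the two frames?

-5.4

They were about 8.8 units apart before and 3.4 after — 5.4 units closer together.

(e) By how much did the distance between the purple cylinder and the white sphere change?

-2.4

Before: roughly 7.8 units apart; after: 5.4. That's 2.4 units closer together.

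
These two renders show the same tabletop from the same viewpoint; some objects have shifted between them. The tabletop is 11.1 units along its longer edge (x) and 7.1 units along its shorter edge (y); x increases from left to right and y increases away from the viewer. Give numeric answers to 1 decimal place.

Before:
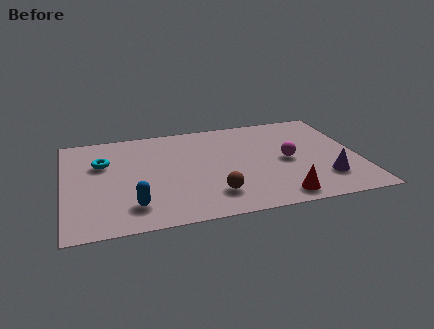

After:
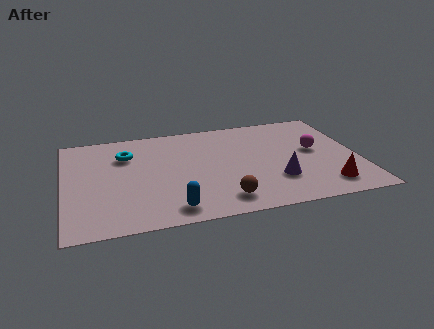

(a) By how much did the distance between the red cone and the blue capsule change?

+0.4

The distance was about 5.4 in the first image and 5.8 in the second, so they moved 0.4 units further apart.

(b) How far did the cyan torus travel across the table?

1.0

From (1.5, 4.7) to (2.4, 5.1), the cyan torus covered √(0.9² + 0.4²) ≈ 1.0 units.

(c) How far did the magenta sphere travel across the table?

1.2

The magenta sphere was near (8.4, 3.4) before and (9.5, 3.9) after, so it travelled √(1.1² + 0.5²) ≈ 1.2 units.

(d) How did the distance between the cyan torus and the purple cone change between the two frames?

-2.4

They were about 8.7 units apart before and 6.3 after — 2.4 units closer together.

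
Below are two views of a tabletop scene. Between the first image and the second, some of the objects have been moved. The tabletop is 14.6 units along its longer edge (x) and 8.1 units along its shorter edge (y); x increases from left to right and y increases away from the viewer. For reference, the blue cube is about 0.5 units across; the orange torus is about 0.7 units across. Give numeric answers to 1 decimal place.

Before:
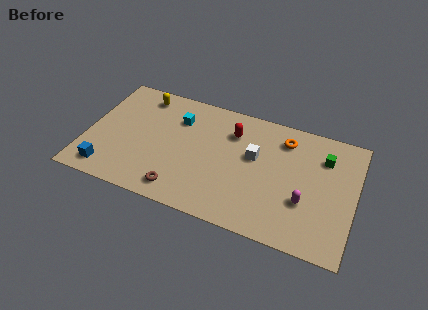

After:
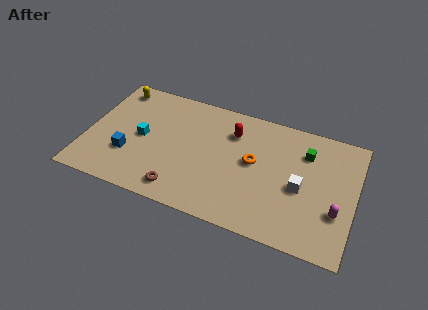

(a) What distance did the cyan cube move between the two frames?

2.6

From (4.8, 5.9) to (3.0, 4.0), the cyan cube covered √(1.8² + 1.9²) ≈ 2.6 units.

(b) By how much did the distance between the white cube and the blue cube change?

+0.9

They were about 8.5 units apart before and 9.4 after — 0.9 units further apart.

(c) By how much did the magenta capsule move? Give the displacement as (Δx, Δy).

(1.7, -0.1)

The magenta capsule started near (12.0, 2.8) and ended near (13.7, 2.7).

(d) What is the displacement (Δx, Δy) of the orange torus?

(-1.5, -2.1)

The orange torus started near (10.6, 6.5) and ended near (9.1, 4.4).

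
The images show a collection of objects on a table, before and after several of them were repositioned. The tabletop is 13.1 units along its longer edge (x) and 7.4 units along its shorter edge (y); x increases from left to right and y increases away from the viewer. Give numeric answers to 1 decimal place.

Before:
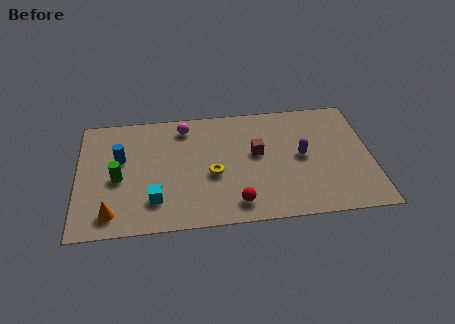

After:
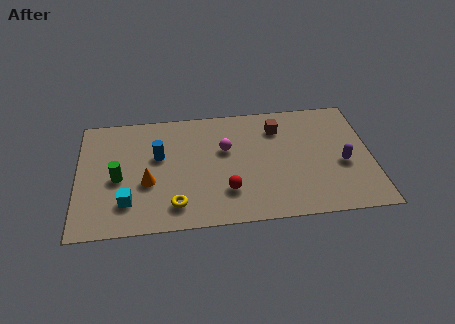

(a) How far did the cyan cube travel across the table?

1.2

The cyan cube was near (3.4, 1.8) before and (2.2, 1.8) after, so it travelled √(1.2² + 0.0²) ≈ 1.2 units.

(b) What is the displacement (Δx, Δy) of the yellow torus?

(-1.7, -1.7)

From the two frames, the yellow torus sits at roughly (6.0, 3.1) before and (4.3, 1.4) after.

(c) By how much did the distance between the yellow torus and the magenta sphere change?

+0.6

The distance was about 3.3 in the first image and 3.9 in the second, so they moved 0.6 units further apart.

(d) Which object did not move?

the green cylinder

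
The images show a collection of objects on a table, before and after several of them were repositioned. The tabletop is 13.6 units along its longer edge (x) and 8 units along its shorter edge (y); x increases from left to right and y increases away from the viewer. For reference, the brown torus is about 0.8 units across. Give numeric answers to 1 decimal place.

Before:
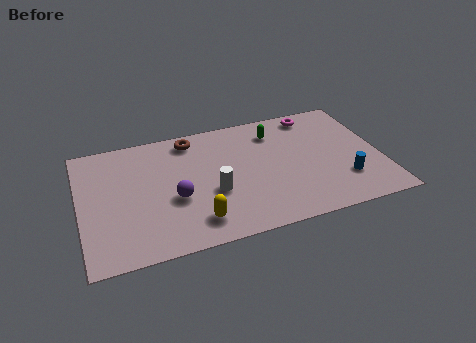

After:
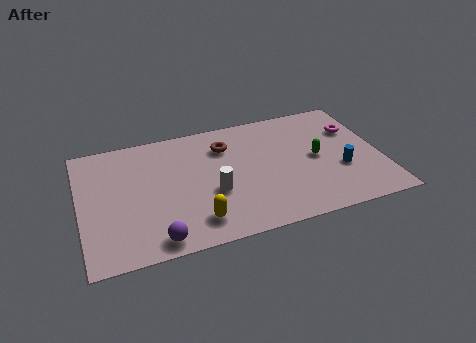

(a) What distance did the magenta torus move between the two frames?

2.3

The magenta torus moved from about (10.9, 7.0) to (12.6, 5.5), a distance of √(1.7² + 1.5²) ≈ 2.3.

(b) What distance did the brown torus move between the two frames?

1.7

The brown torus was near (5.2, 6.9) before and (6.7, 6.0) after, so it travelled √(1.5² + 0.9²) ≈ 1.7 units.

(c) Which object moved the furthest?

the green capsule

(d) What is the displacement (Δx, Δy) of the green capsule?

(1.7, -2.3)

From the two frames, the green capsule sits at roughly (9.0, 6.3) before and (10.7, 4.0) after.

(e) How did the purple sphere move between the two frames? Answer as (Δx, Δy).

(-1.0, -2.3)

From the two frames, the purple sphere sits at roughly (4.2, 3.2) before and (3.2, 0.9) after.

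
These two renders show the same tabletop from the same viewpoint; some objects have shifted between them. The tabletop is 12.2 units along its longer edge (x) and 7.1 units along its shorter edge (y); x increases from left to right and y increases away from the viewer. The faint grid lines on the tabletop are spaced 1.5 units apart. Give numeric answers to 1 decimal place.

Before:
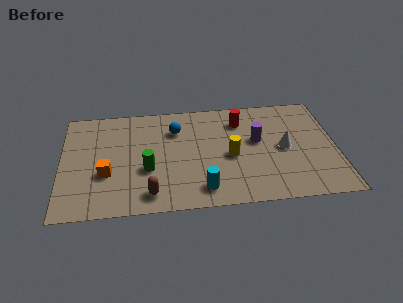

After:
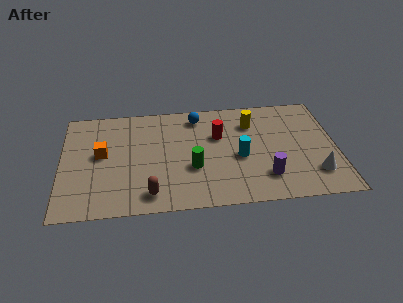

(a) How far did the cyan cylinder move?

2.5

From (6.2, 1.2) to (7.9, 3.1), the cyan cylinder covered √(1.7² + 1.9²) ≈ 2.5 units.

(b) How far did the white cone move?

2.2

The white cone moved from about (9.9, 3.5) to (11.2, 1.7), a distance of √(1.3² + 1.8²) ≈ 2.2.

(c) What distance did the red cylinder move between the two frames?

1.3

The red cylinder moved from about (8.0, 5.5) to (7.0, 4.6), a distance of √(1.0² + 0.9²) ≈ 1.3.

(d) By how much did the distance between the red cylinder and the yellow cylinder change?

-0.7

The distance was about 2.4 in the first image and 1.7 in the second, so they moved 0.7 units closer together.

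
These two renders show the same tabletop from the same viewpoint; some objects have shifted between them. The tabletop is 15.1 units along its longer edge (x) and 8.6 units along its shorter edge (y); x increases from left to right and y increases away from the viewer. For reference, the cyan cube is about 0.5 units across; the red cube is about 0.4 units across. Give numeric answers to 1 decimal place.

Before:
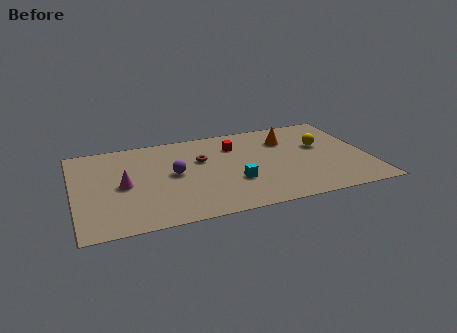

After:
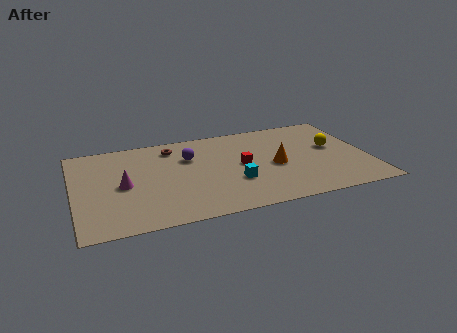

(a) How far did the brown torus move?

2.1

The brown torus moved from about (6.6, 5.5) to (5.2, 7.1), a distance of √(1.4² + 1.6²) ≈ 2.1.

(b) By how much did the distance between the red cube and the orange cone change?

-0.9

The distance was about 2.7 in the first image and 1.8 in the second, so they moved 0.9 units closer together.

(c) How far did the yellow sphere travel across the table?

0.7

The yellow sphere was near (12.8, 5.2) before and (13.4, 4.9) after, so it travelled √(0.6² + 0.3²) ≈ 0.7 units.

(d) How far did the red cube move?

2.0

From (8.4, 6.4) to (8.6, 4.4), the red cube covered √(0.2² + 2.0²) ≈ 2.0 units.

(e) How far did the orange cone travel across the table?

2.5

The orange cone was near (11.1, 6.3) before and (10.3, 3.9) after, so it travelled √(0.8² + 2.4²) ≈ 2.5 units.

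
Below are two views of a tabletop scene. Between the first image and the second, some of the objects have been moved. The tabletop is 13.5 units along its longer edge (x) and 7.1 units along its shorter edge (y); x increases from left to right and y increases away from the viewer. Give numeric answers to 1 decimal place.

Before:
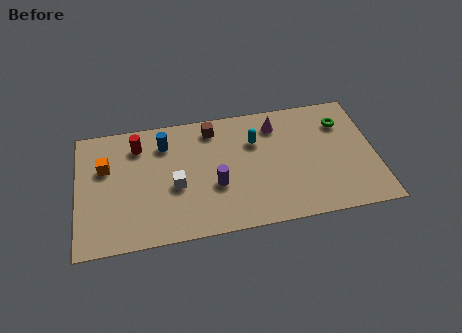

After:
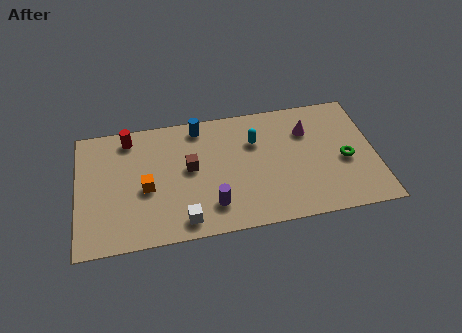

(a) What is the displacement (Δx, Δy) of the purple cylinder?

(-0.2, -1.1)

The purple cylinder started near (6.2, 2.7) and ended near (6.0, 1.6).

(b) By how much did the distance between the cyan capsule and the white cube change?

+1.0

They were about 4.2 units apart before and 5.2 after — 1.0 units further apart.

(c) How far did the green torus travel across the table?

2.2

The green torus moved from about (12.1, 5.3) to (12.1, 3.1), a distance of √(0.0² + 2.2²) ≈ 2.2.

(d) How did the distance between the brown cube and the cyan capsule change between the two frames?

+1.0

The distance was about 2.2 in the first image and 3.2 in the second, so they moved 1.0 units further apart.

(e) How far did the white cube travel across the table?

2.0

The white cube was near (4.4, 3.0) before and (4.7, 1.0) after, so it travelled √(0.3² + 2.0²) ≈ 2.0 units.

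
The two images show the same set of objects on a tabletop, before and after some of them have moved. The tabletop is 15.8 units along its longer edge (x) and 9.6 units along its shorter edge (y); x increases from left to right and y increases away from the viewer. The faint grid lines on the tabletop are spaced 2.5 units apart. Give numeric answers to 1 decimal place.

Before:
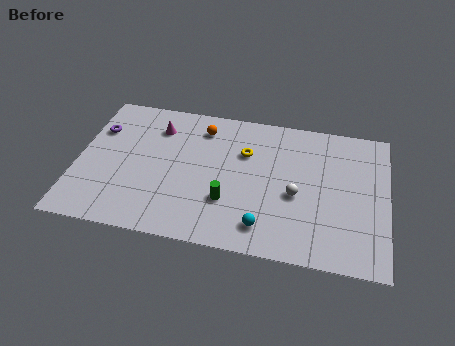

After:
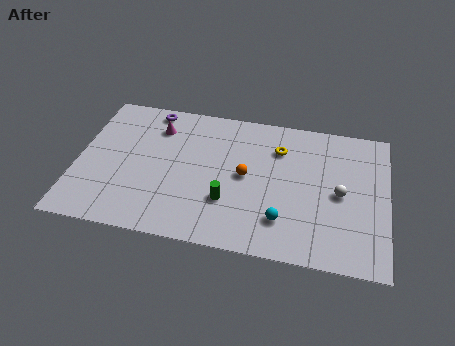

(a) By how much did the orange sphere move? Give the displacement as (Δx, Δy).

(2.4, -2.9)

From the two frames, the orange sphere sits at roughly (6.2, 7.8) before and (8.6, 4.9) after.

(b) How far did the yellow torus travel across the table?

1.8

The yellow torus was near (8.5, 6.5) before and (10.2, 7.1) after, so it travelled √(1.7² + 0.6²) ≈ 1.8 units.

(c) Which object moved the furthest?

the orange sphere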